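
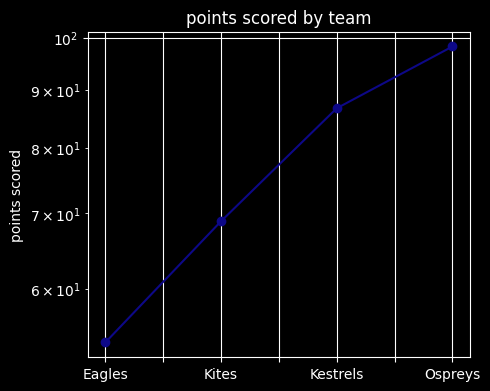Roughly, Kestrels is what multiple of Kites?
≈ 1.21×

Kestrels ≈ 85, Kites ≈ 70; 85/70 ≈ 1.21.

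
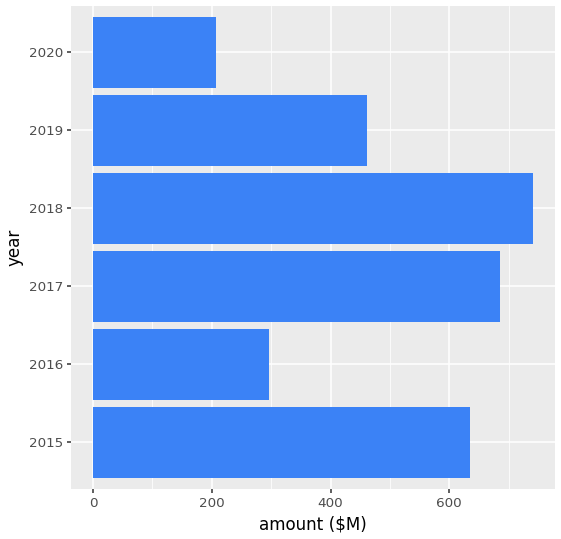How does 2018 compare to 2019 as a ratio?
≈ 1.4×

2018 ≈ 700, 2019 ≈ 500; 700/500 ≈ 1.4.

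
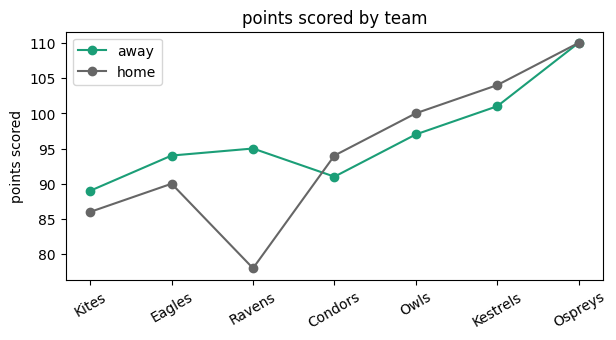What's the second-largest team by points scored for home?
Kestrels

Top 3 for home: Ospreys ≈ 110, Kestrels ≈ 105, Owls ≈ 100.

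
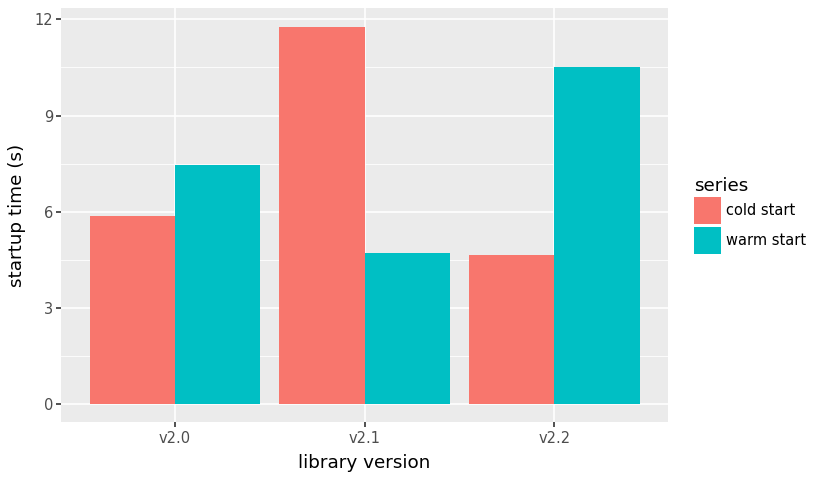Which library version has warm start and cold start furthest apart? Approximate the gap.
v2.1: warm start ≈ 5, cold start ≈ 12 → gap ≈ 7. Next-largest (v2.2) is only ≈ 6.

v2.1, ≈ 7 s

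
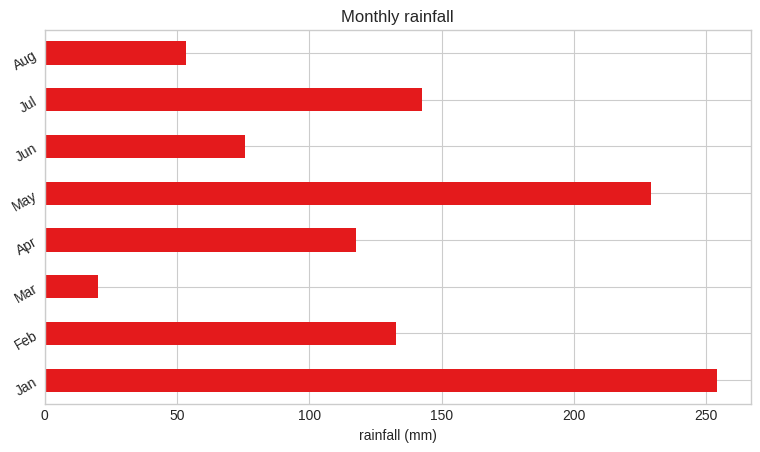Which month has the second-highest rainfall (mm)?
May

Top 3: Jan ≈ 250, May ≈ 225, Jul ≈ 150.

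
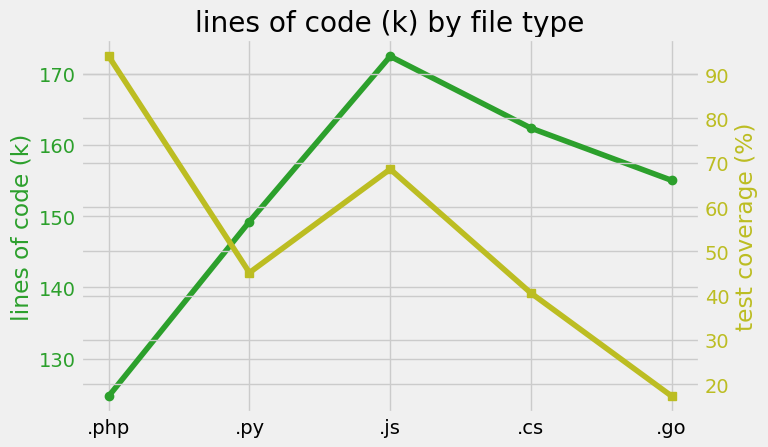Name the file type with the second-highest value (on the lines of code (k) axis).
.cs

Top 3 (on the lines of code (k) axis): .js ≈ 170, .cs ≈ 160, .go ≈ 155.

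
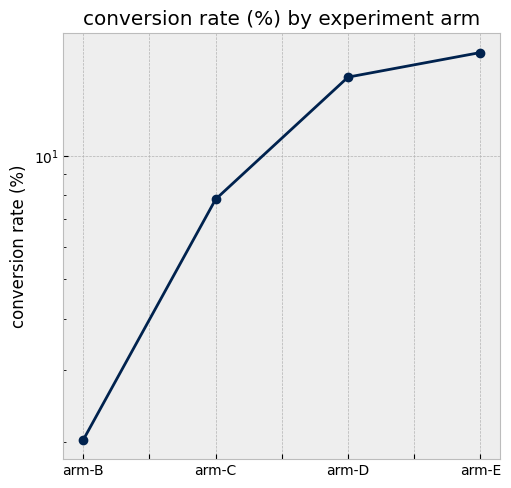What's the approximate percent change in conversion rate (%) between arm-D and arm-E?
arm-D ≈ 16, arm-E ≈ 18; (18 − 16) / 16 ≈ +12.5%.

≈ +12.5%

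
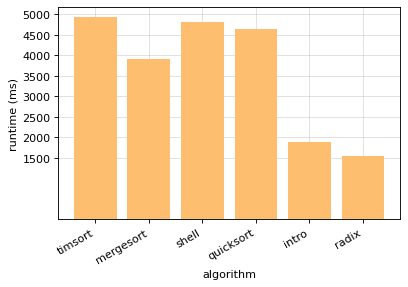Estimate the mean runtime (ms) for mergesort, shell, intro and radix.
≈ 3125

(4000 + 5000 + 2000 + 1500) / 4 ≈ 3125.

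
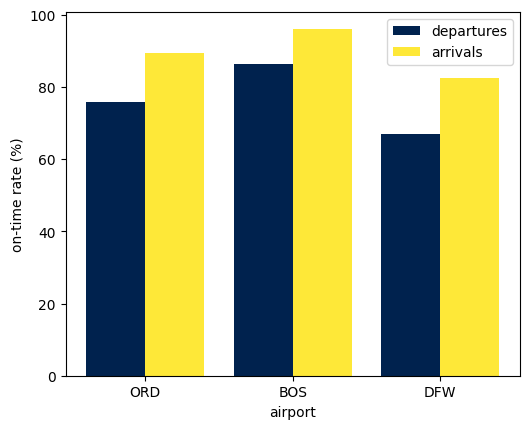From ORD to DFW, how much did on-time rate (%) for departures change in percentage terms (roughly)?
≈ -12.5%

ORD ≈ 80, DFW ≈ 70; (70 − 80) / 80 ≈ -12.5%.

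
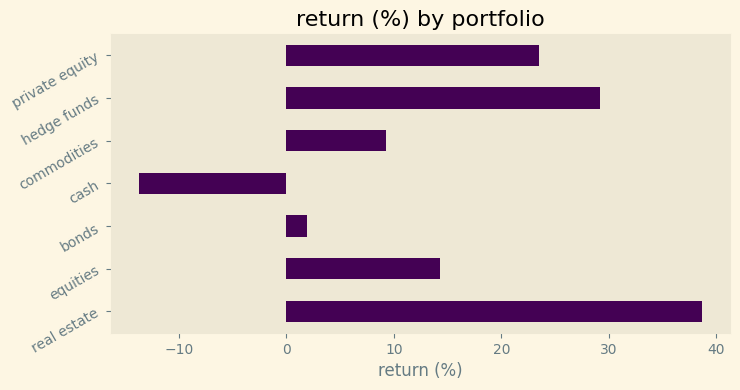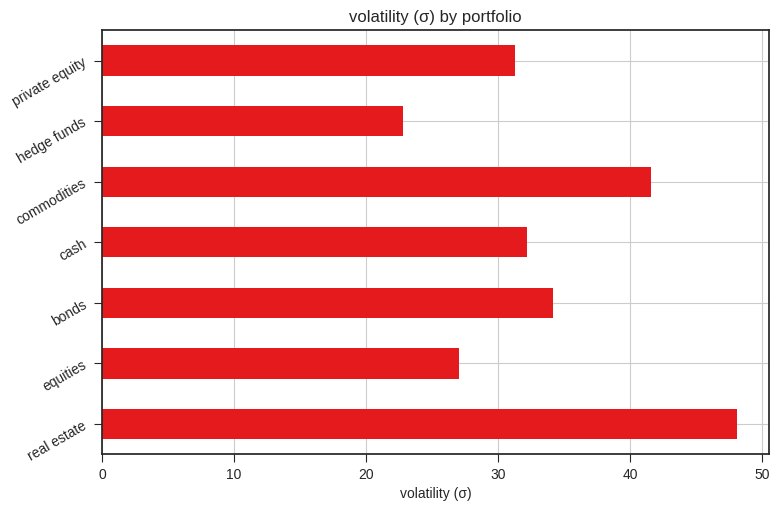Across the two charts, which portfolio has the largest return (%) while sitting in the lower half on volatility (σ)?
Chart 2 median volatility (σ) ≈ 30; below-median portfolios: equities, hedge funds, private equity. Among those, hedge funds has the highest return (%) (≈ 30).

hedge funds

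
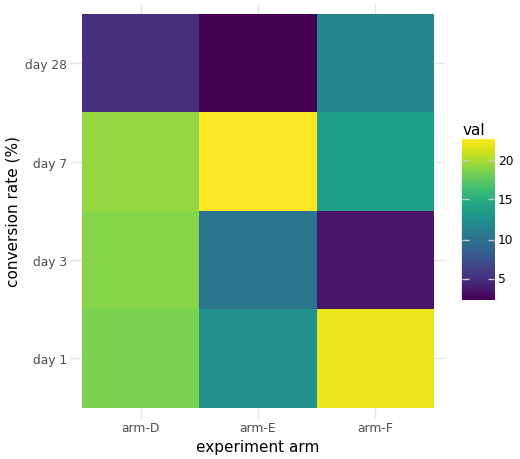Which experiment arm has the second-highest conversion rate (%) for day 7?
Top 3 for day 7: arm-E ≈ 22, arm-D ≈ 20, arm-F ≈ 14.

arm-D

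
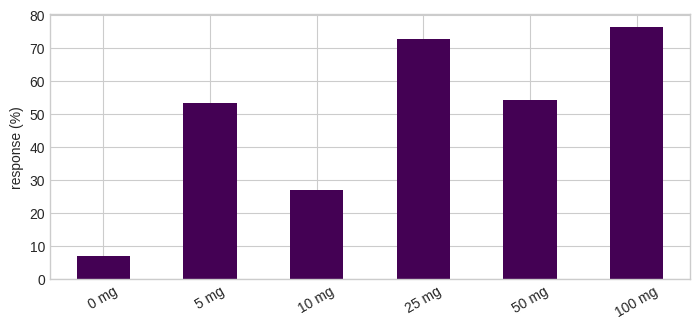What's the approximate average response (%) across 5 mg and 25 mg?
≈ 60

(50 + 70) / 2 ≈ 60.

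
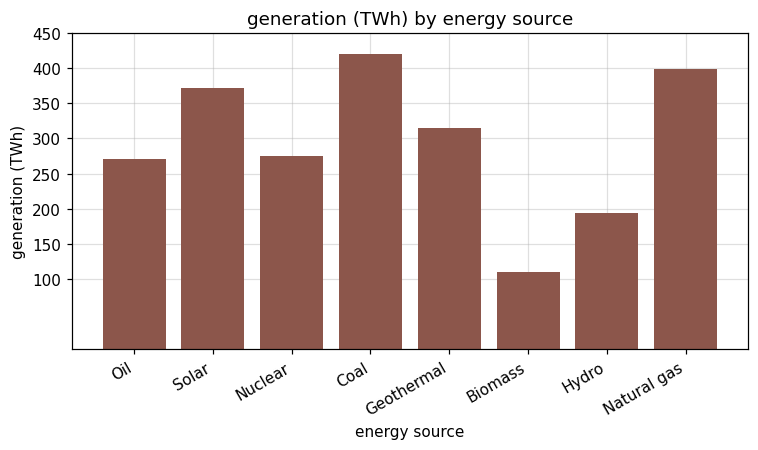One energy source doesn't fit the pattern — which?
Biomass

Biomass ≈ 100; the rest sit between ≈ 200 and ≈ 400.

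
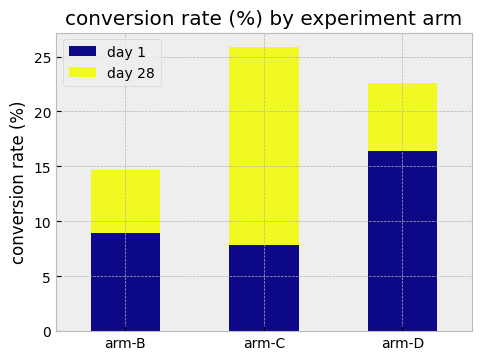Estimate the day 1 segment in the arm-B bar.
≈ 10

day 1 top ≈ 10, bottom ≈ 0; segment ≈ 10.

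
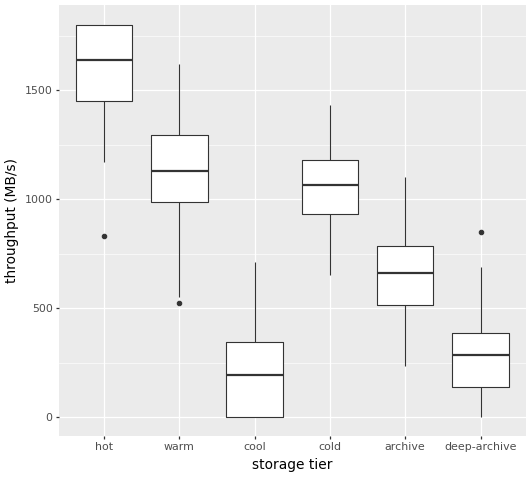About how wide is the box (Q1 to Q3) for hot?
Q3 ≈ 1800, Q1 ≈ 1400; IQR ≈ 400.

≈ 400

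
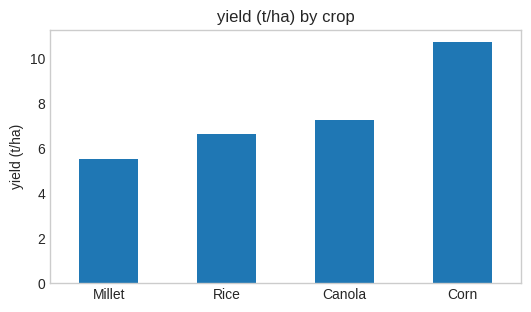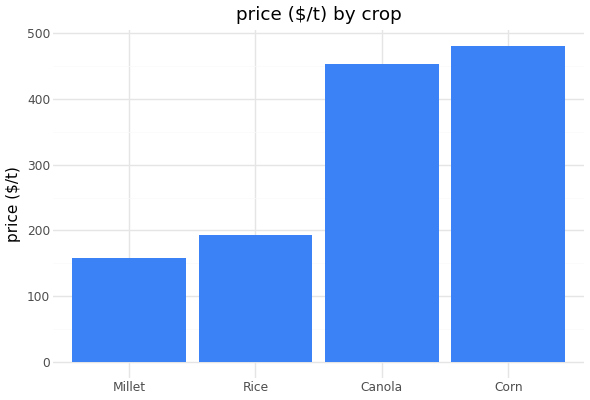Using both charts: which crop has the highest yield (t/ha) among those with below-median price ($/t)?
Rice

Chart 2 median price ($/t) ≈ 300; below-median crops: Millet, Rice. Among those, Rice has the highest yield (t/ha) (≈ 7).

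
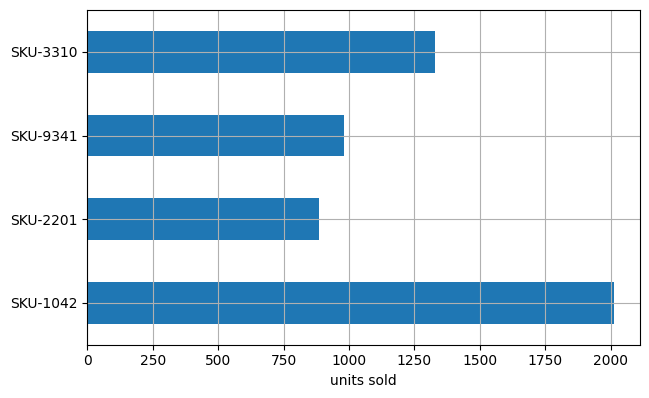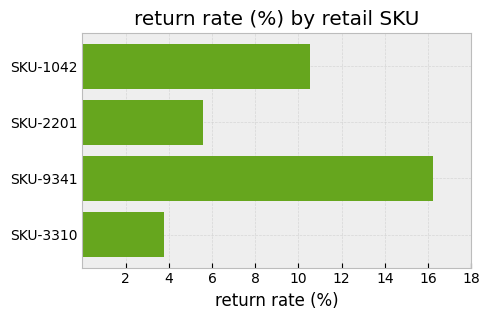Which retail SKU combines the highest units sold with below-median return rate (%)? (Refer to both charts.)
SKU-3310

Chart 2 median return rate (%) ≈ 8; below-median retail SKUs: SKU-2201, SKU-3310. Among those, SKU-3310 has the highest units sold (≈ 1400).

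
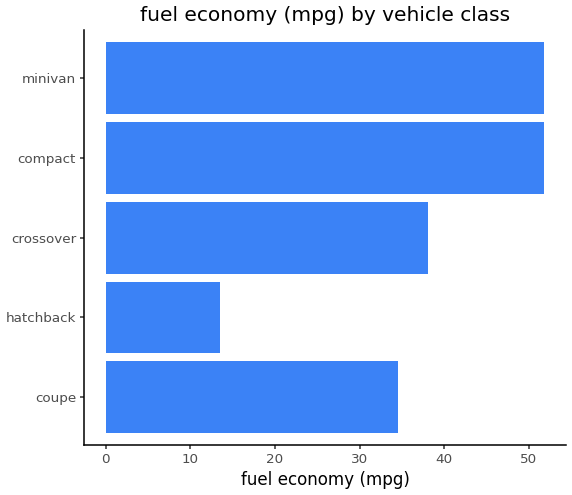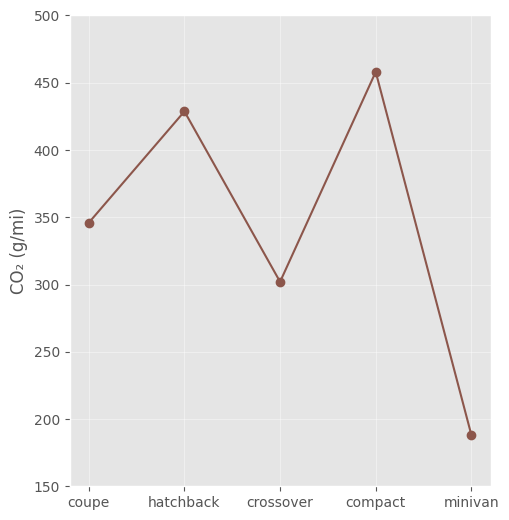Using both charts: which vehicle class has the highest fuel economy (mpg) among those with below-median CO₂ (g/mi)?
minivan

Chart 2 median CO₂ (g/mi) ≈ 350; below-median vehicle classes: crossover, minivan. Among those, minivan has the highest fuel economy (mpg) (≈ 50).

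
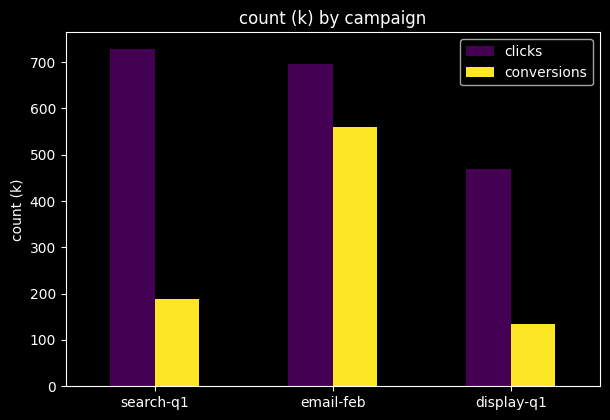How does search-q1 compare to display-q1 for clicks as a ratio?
search-q1 ≈ 700, display-q1 ≈ 500; 700/500 ≈ 1.4.

≈ 1.4×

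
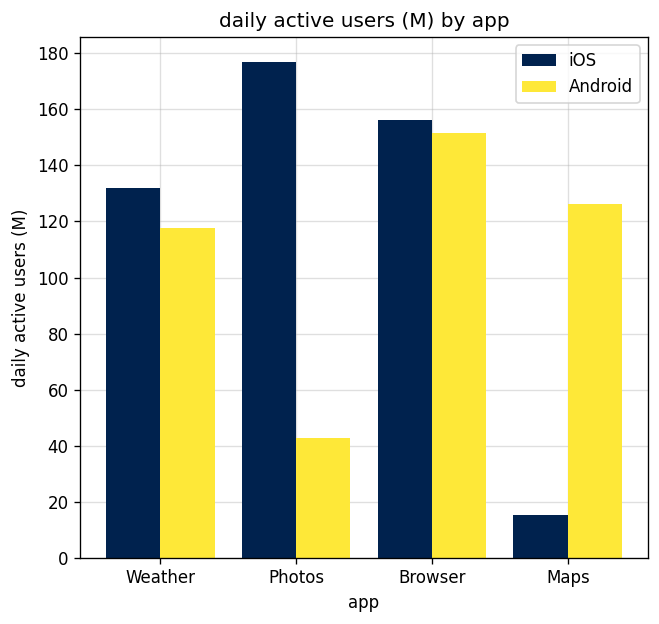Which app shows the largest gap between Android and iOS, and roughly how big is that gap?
Photos, ≈ 140 M

Photos: Android ≈ 40, iOS ≈ 180 → gap ≈ 140. Next-largest (Maps) is only ≈ 100.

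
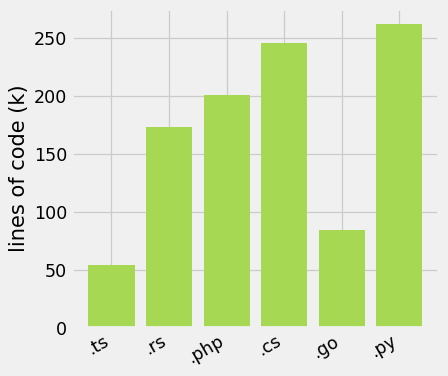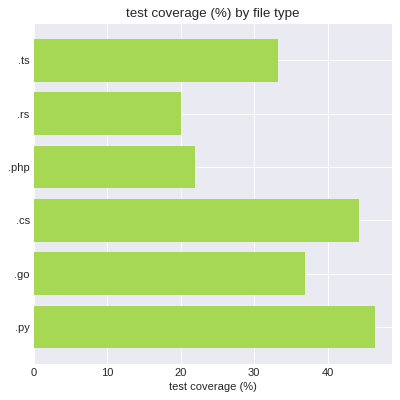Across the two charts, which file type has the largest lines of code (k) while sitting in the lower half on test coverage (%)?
.php

Chart 2 median test coverage (%) ≈ 35; below-median file types: .ts, .rs, .php. Among those, .php has the highest lines of code (k) (≈ 200).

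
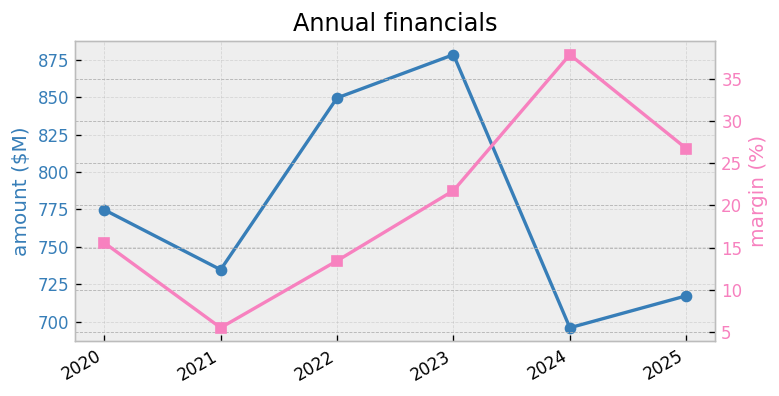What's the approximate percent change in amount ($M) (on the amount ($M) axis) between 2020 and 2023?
2020 ≈ 780, 2023 ≈ 880; (880 − 780) / 780 ≈ +12.8%.

≈ +12.8%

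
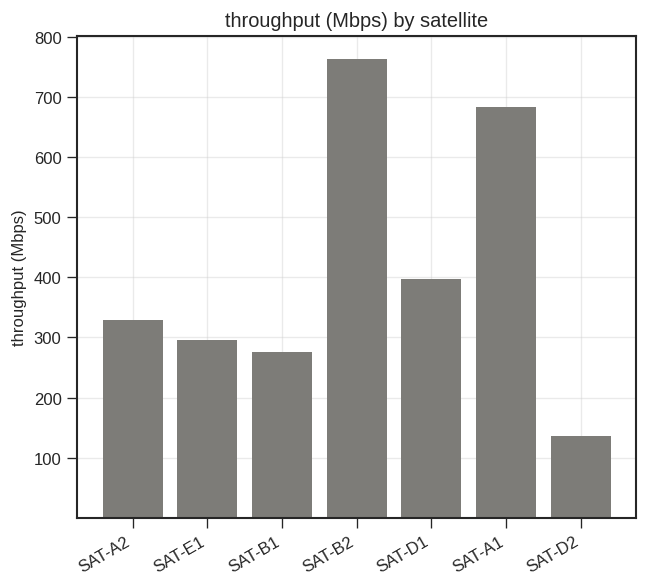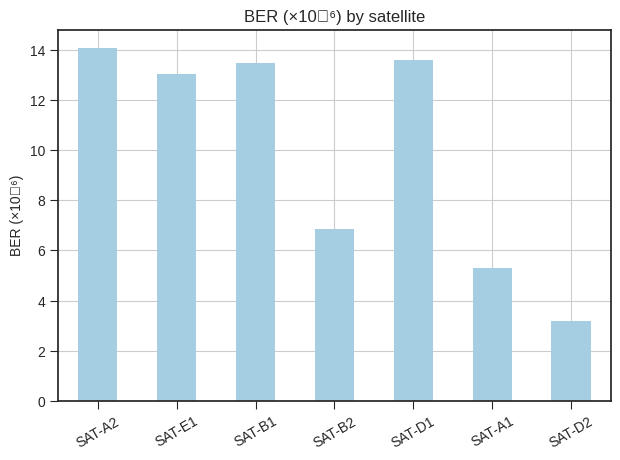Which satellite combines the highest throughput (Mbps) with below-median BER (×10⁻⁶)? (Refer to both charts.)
Chart 2 median BER (×10⁻⁶) ≈ 14; below-median satellites: SAT-B2, SAT-A1, SAT-D2. Among those, SAT-B2 has the highest throughput (Mbps) (≈ 800).

SAT-B2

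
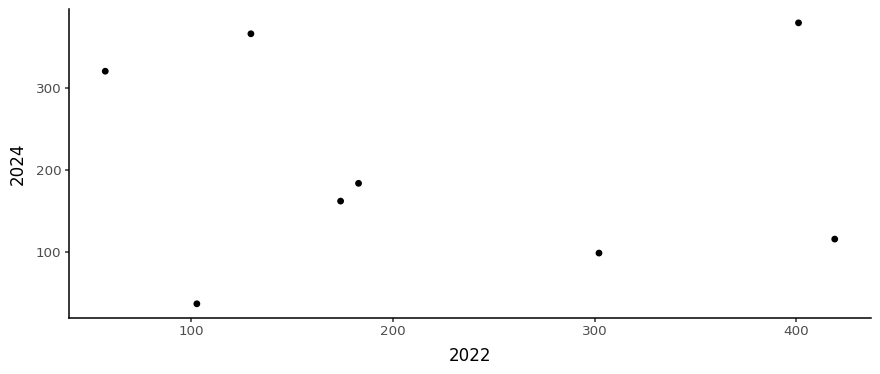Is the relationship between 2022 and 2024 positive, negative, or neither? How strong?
Points are roughly uncorrelated; weak (|r| ≈ 0.0).

no clear correlation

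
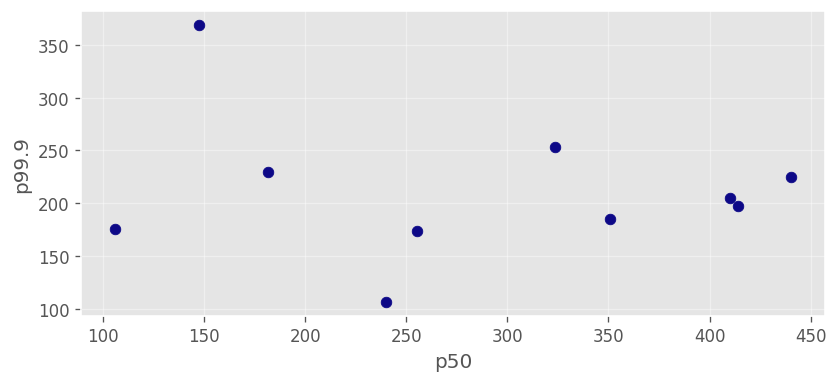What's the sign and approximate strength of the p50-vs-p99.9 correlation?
Points are roughly uncorrelated; weak (|r| ≈ 0.2).

no clear correlation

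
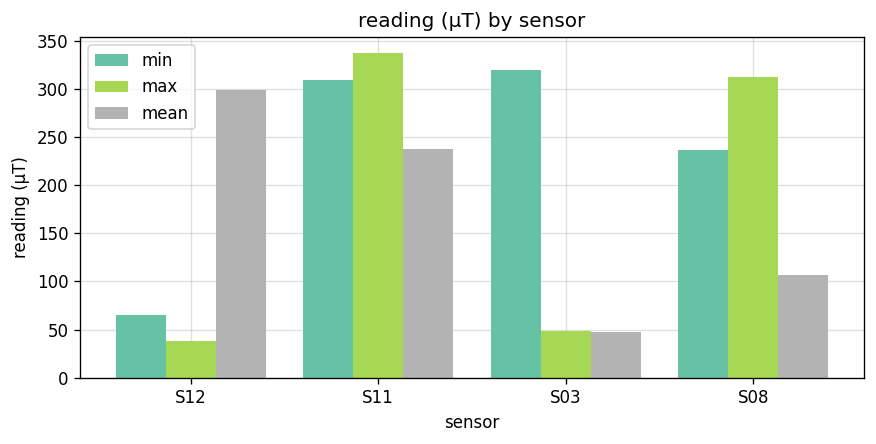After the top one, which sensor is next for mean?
Top 3 for mean: S12 ≈ 300, S11 ≈ 250, S08 ≈ 100.

S11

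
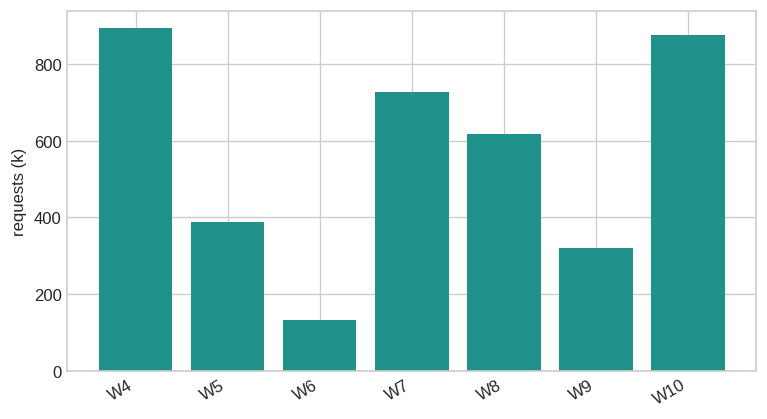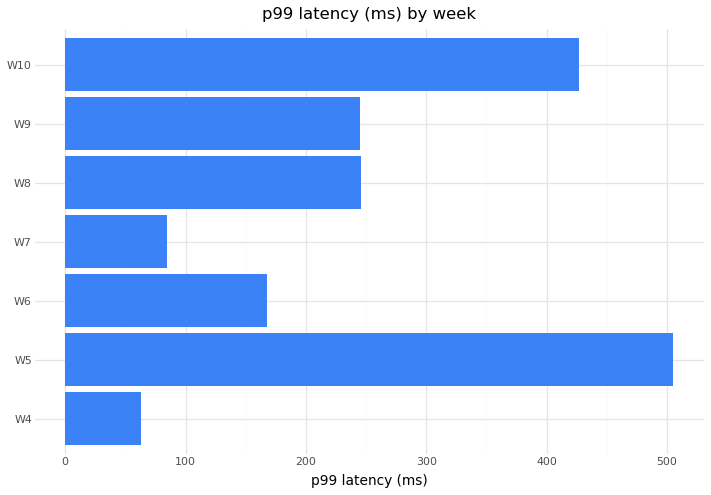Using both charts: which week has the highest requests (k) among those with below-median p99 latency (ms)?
W4

Chart 2 median p99 latency (ms) ≈ 250; below-median weeks: W4, W6, W7. Among those, W4 has the highest requests (k) (≈ 900).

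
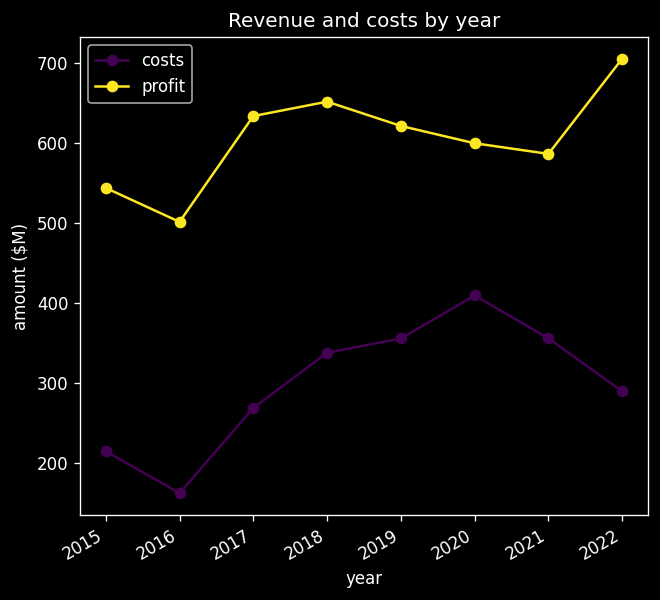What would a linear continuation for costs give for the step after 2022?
Last three: 400, 350, 300 → slope ≈ -50/step → next ≈ 250.

≈ 250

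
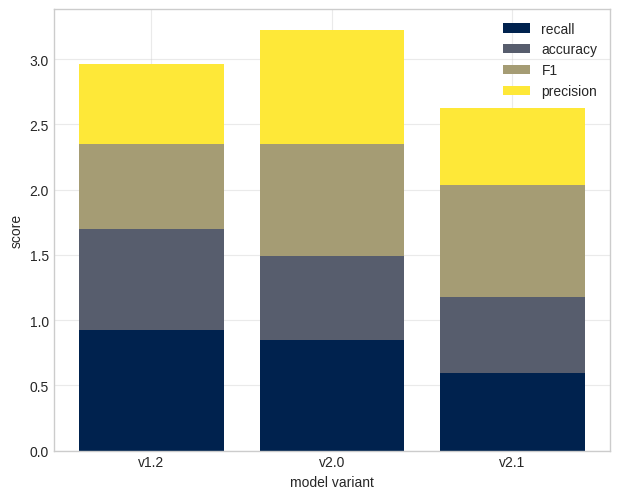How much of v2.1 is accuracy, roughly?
accuracy top ≈ 1.0, bottom ≈ 0.5; segment ≈ 0.5.

≈ 0.5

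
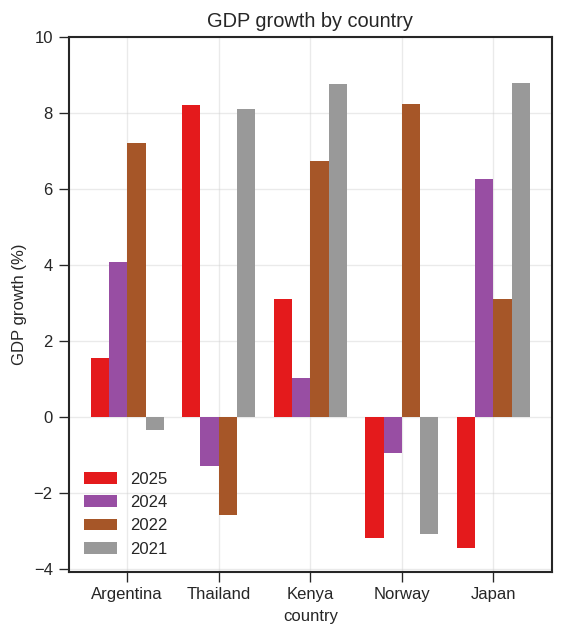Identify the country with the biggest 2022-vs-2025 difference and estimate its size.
Norway: 2022 ≈ 8, 2025 ≈ -4 → gap ≈ 12. Next-largest (Thailand) is only ≈ 10.

Norway, ≈ 12 %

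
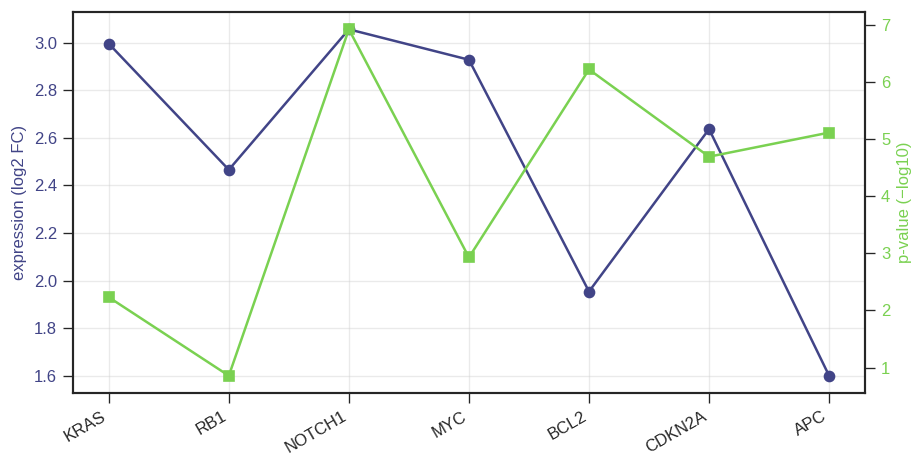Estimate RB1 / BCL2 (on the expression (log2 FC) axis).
RB1 ≈ 2.4, BCL2 ≈ 2.0; 2.4/2.0 ≈ 1.2.

≈ 1.2×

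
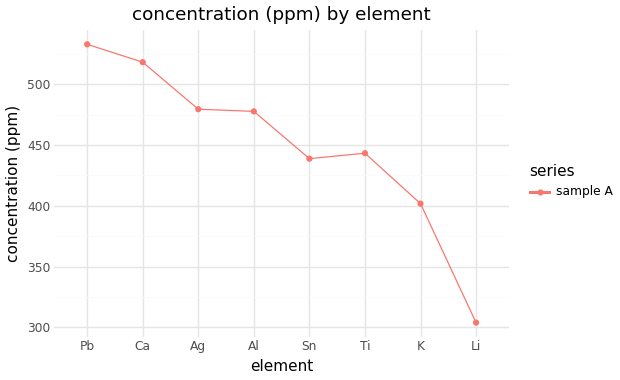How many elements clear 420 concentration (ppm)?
Above 420: Pb, Ca, Ag, Al, Sn, Ti.

6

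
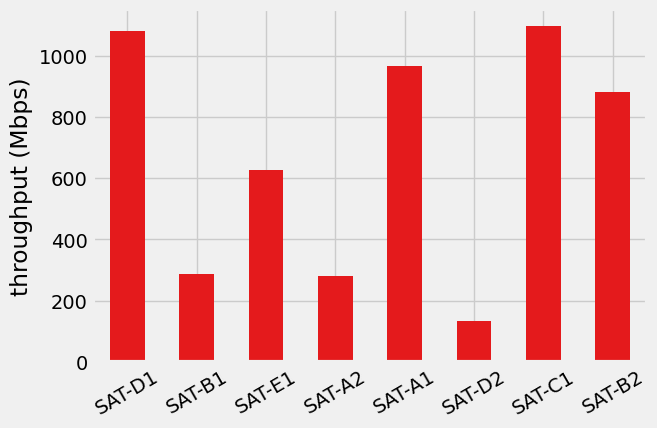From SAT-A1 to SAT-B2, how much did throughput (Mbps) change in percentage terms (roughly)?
SAT-A1 ≈ 1000, SAT-B2 ≈ 900; (900 − 1000) / 1000 ≈ -10%.

≈ -10%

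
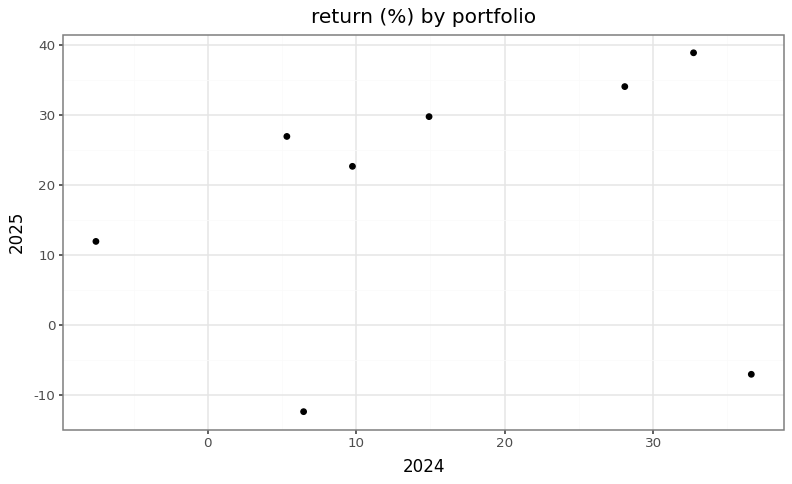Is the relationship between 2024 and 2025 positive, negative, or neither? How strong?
Points are roughly uncorrelated; weak (|r| ≈ 0.2).

no clear correlation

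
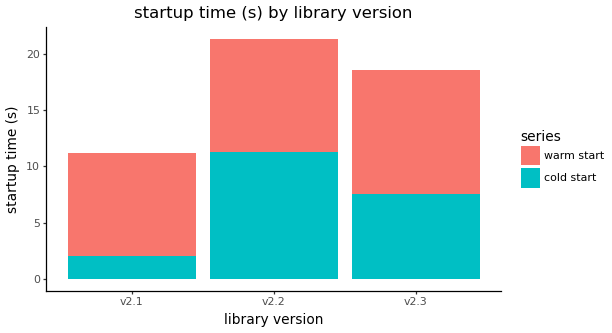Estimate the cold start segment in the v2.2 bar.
cold start top ≈ 12, bottom ≈ 0; segment ≈ 12.

≈ 12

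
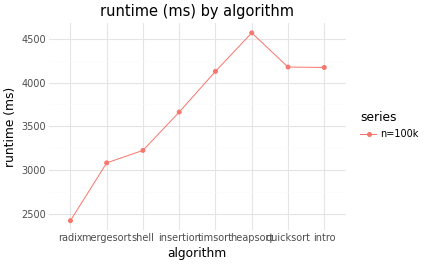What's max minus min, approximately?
Max heapsort ≈ 4600, min radix ≈ 2400; range ≈ 2200.

≈ 2200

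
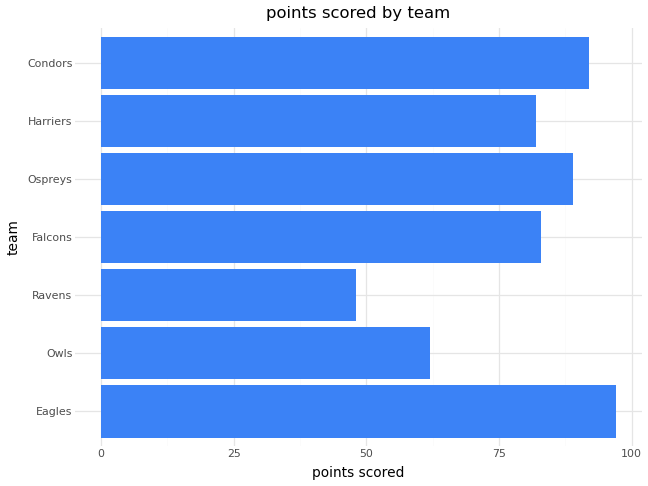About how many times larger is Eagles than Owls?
Eagles ≈ 100, Owls ≈ 60; 100/60 ≈ 1.67.

≈ 1.67×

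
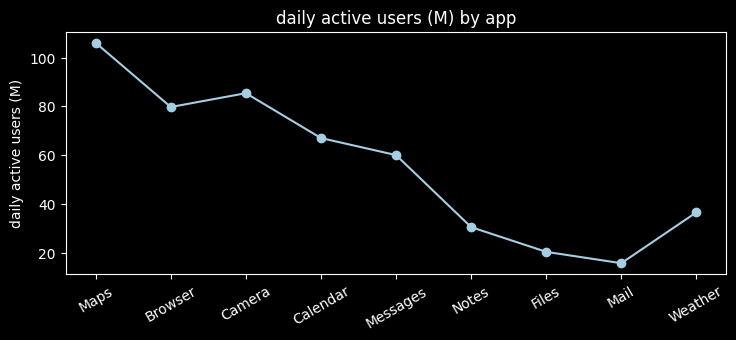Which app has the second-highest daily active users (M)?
Camera

Top 3: Maps ≈ 110, Camera ≈ 90, Browser ≈ 80.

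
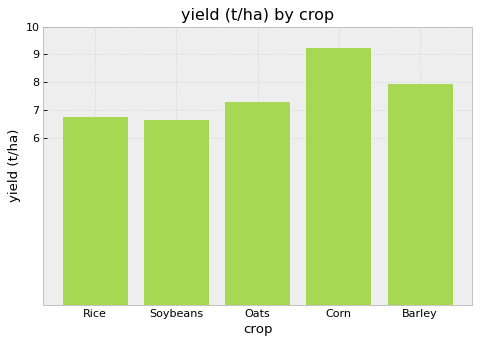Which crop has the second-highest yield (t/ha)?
Top 3: Corn ≈ 9, Barley ≈ 8, Oats ≈ 7.

Barley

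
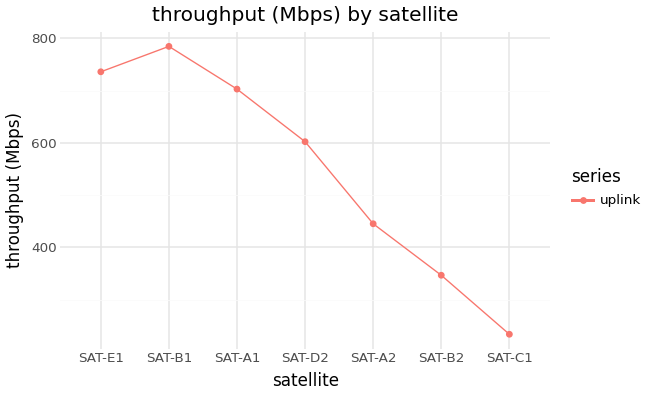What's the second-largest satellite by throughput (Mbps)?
SAT-E1

Top 3: SAT-B1 ≈ 800, SAT-E1 ≈ 750, SAT-A1 ≈ 700.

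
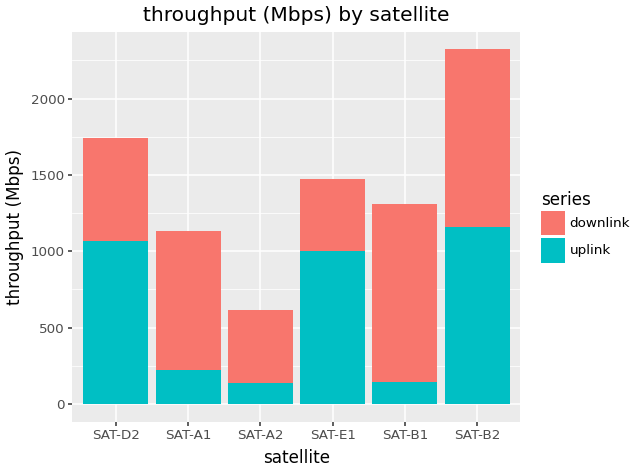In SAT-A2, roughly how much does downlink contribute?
downlink top ≈ 600, bottom ≈ 200; segment ≈ 400.

≈ 400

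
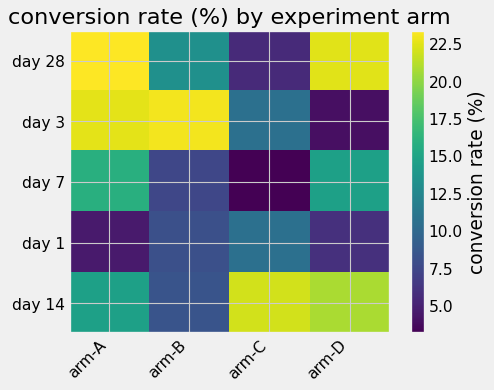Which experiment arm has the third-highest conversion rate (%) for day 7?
Top 4 for day 7: arm-A ≈ 16, arm-D ≈ 14, arm-B ≈ 8, arm-C ≈ 4.

arm-B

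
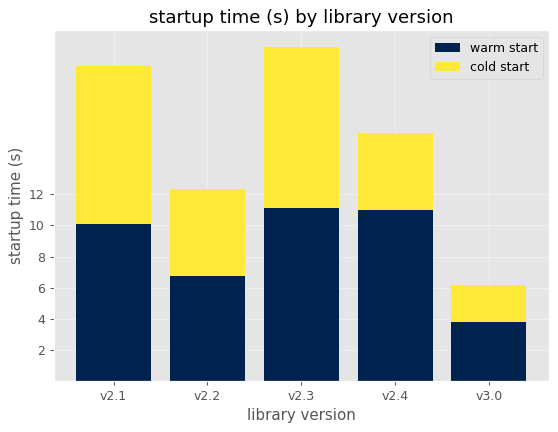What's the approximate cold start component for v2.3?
cold start top ≈ 22, bottom ≈ 12; segment ≈ 10.

≈ 10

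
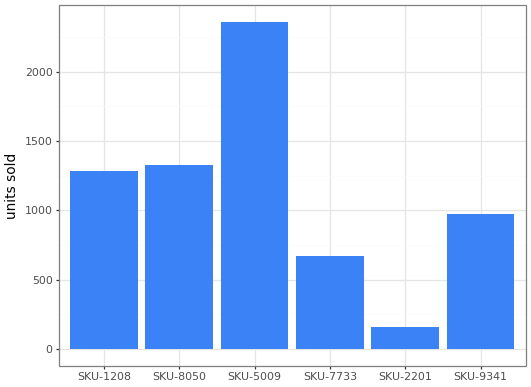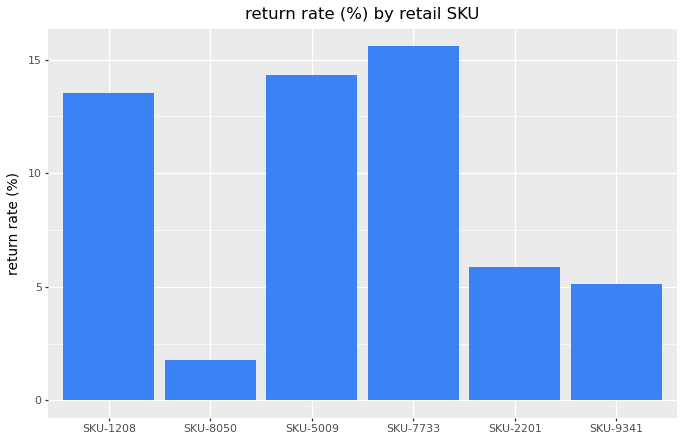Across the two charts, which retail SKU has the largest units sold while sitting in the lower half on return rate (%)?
SKU-8050

Chart 2 median return rate (%) ≈ 10; below-median retail SKUs: SKU-8050, SKU-2201, SKU-9341. Among those, SKU-8050 has the highest units sold (≈ 1500).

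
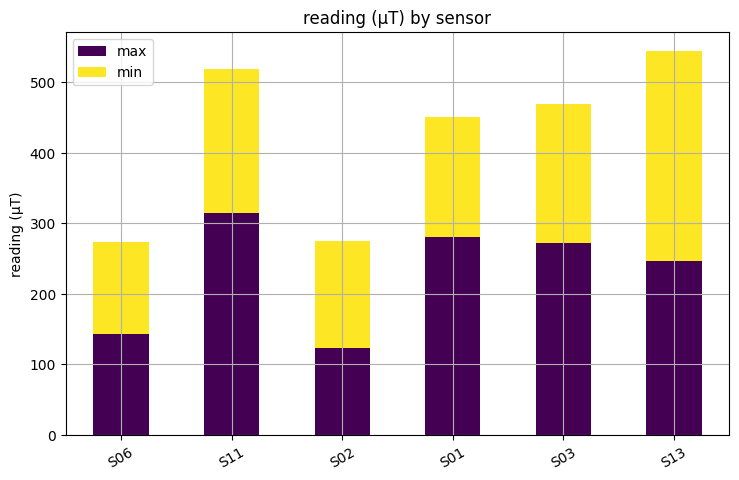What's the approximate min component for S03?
min top ≈ 450, bottom ≈ 250; segment ≈ 200.

≈ 200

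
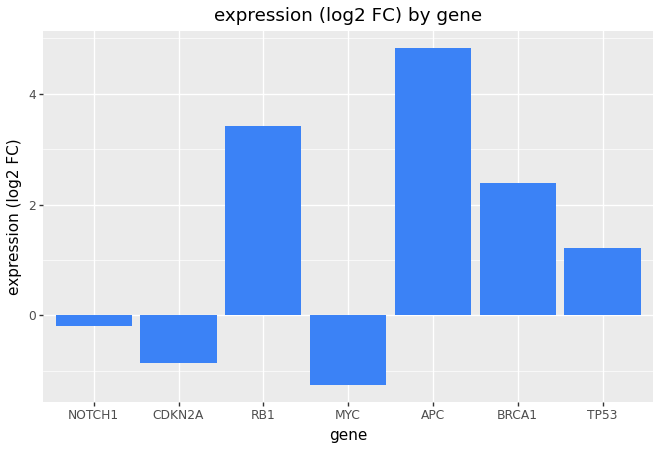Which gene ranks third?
BRCA1

Top 4: APC ≈ 5, RB1 ≈ 3, BRCA1 ≈ 2, TP53 ≈ 1.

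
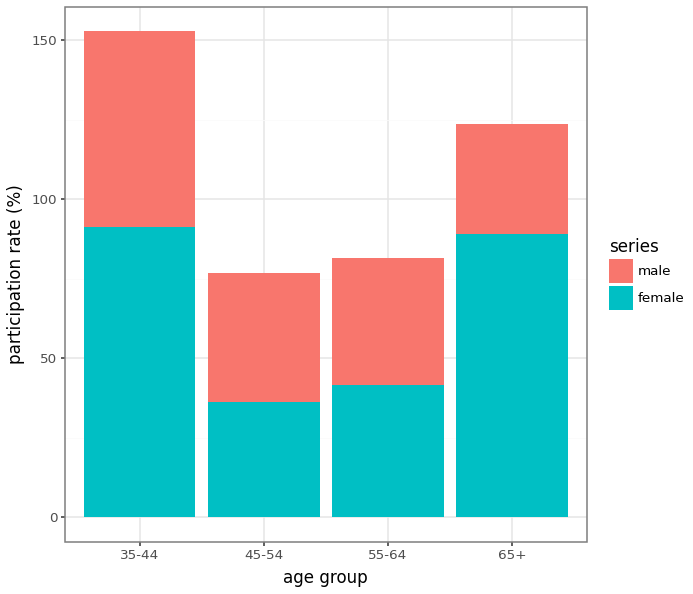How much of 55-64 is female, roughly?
female top ≈ 40, bottom ≈ 0; segment ≈ 40.

≈ 40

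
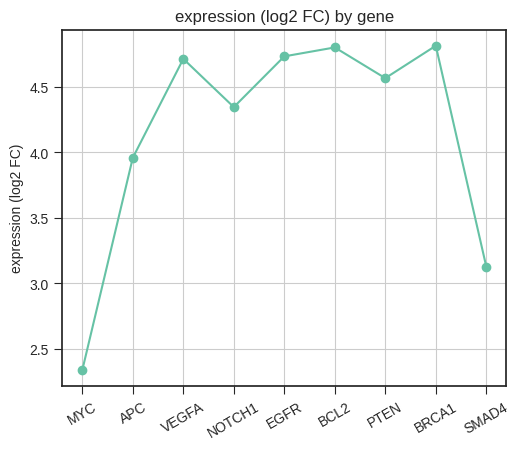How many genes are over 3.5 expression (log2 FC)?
7

Above 3.5: APC, VEGFA, NOTCH1, EGFR, BCL2, PTEN, BRCA1.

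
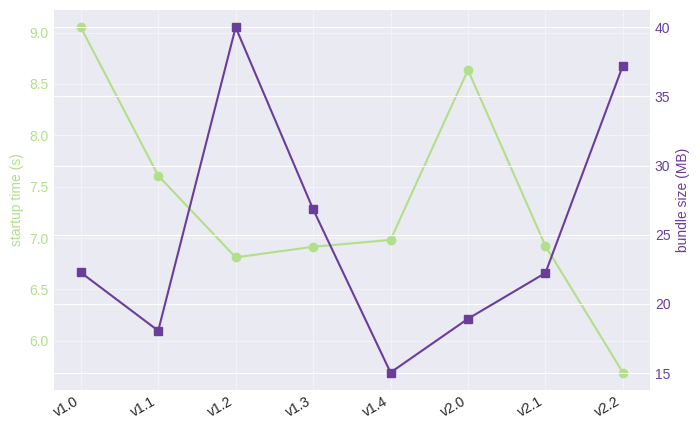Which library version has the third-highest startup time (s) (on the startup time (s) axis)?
Top 4 (on the startup time (s) axis): v1.0 ≈ 9.0, v2.0 ≈ 8.5, v1.1 ≈ 7.5, v1.4 ≈ 7.0.

v1.1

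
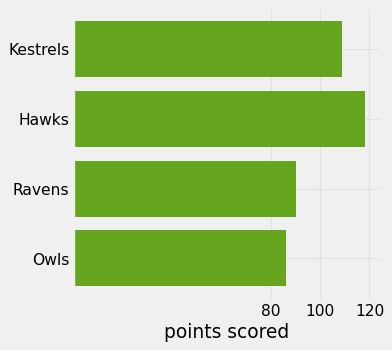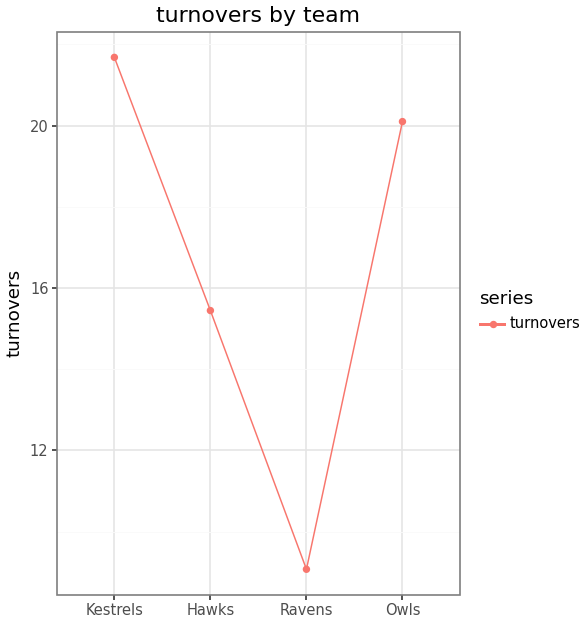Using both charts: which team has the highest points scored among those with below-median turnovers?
Chart 2 median turnovers ≈ 18; below-median teams: Hawks, Ravens. Among those, Hawks has the highest points scored (≈ 120).

Hawks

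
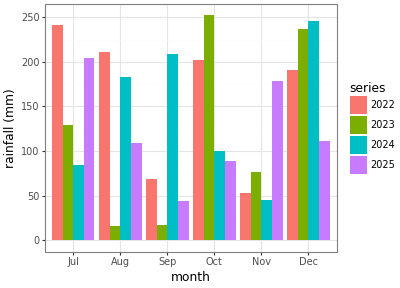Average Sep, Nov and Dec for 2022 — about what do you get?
(75 + 50 + 200) / 3 ≈ 108.

≈ 108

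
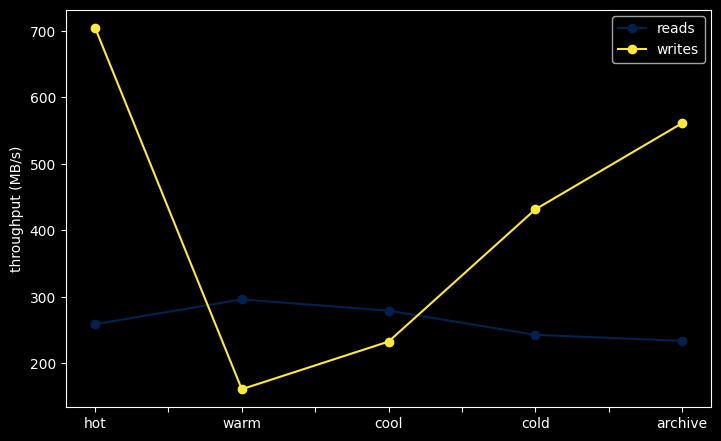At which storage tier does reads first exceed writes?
warm

hot: reads ≈ 250 vs writes ≈ 700 (not yet); warm: reads ≈ 300 vs writes ≈ 150 (first crossover).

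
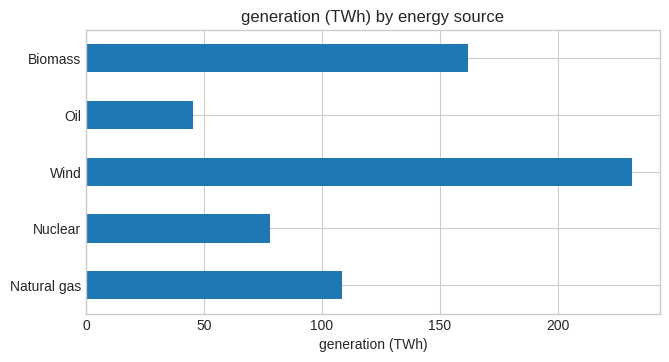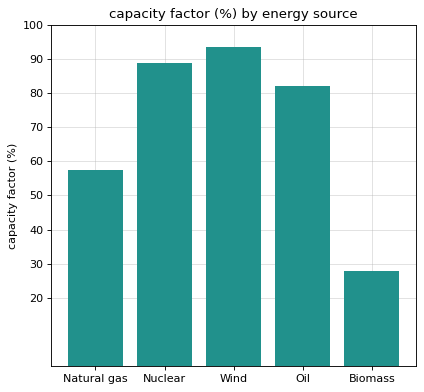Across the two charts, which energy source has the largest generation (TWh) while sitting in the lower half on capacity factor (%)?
Chart 2 median capacity factor (%) ≈ 80; below-median energy sources: Natural gas, Biomass. Among those, Biomass has the highest generation (TWh) (≈ 150).

Biomass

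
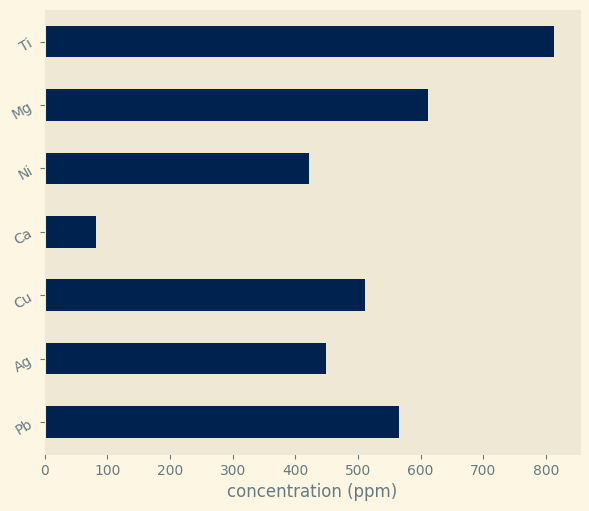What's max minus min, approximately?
Max Ti ≈ 800, min Ca ≈ 100; range ≈ 700.

≈ 700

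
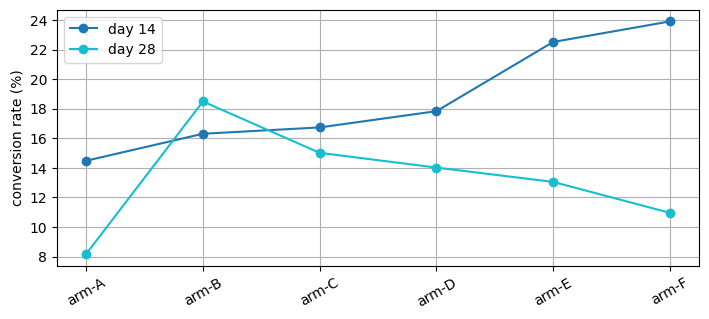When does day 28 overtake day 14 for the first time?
arm-B

arm-A: day 28 ≈ 8 vs day 14 ≈ 14 (not yet); arm-B: day 28 ≈ 18 vs day 14 ≈ 16 (first crossover).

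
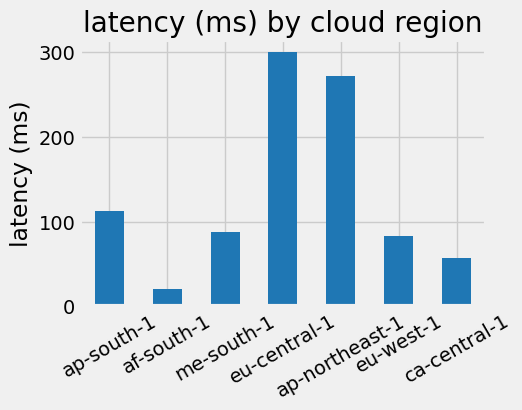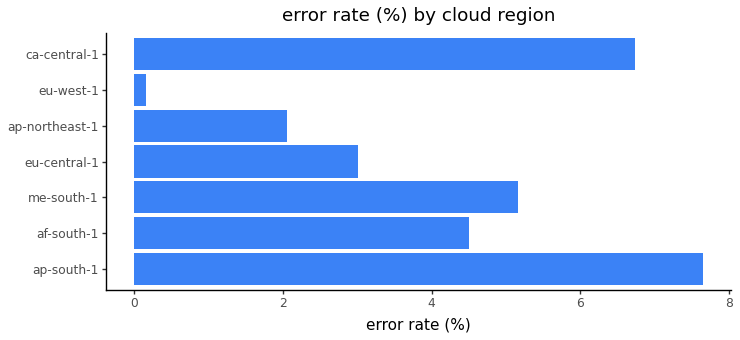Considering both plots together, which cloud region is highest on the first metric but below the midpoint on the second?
Chart 2 median error rate (%) ≈ 5; below-median cloud regions: eu-central-1, ap-northeast-1, eu-west-1. Among those, eu-central-1 has the highest latency (ms) (≈ 300).

eu-central-1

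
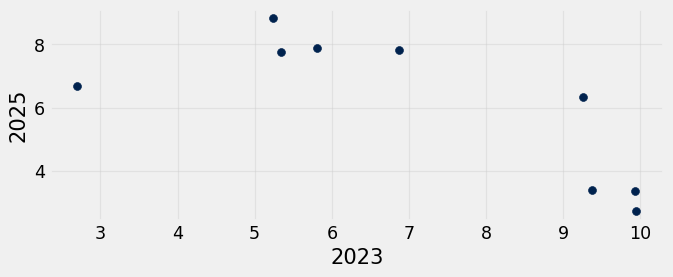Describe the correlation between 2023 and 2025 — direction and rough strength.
negative, strong

Points are negatively correlated; strong (|r| ≈ 0.8).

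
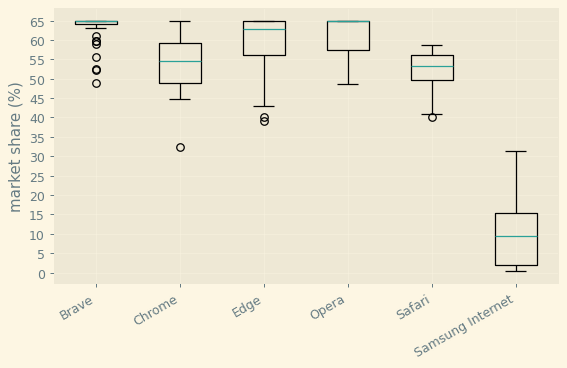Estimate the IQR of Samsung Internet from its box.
≈ 15

Q3 ≈ 15, Q1 ≈ 0; IQR ≈ 15.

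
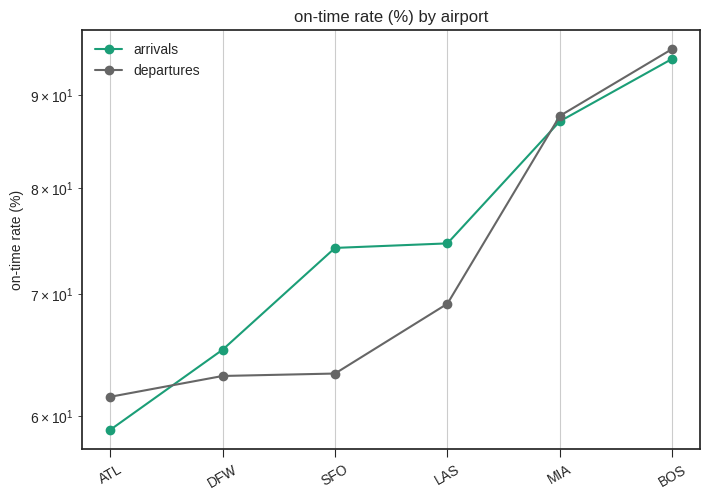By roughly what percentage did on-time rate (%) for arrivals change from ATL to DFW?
≈ +8.3%

ATL ≈ 60, DFW ≈ 65; (65 − 60) / 60 ≈ +8.3%.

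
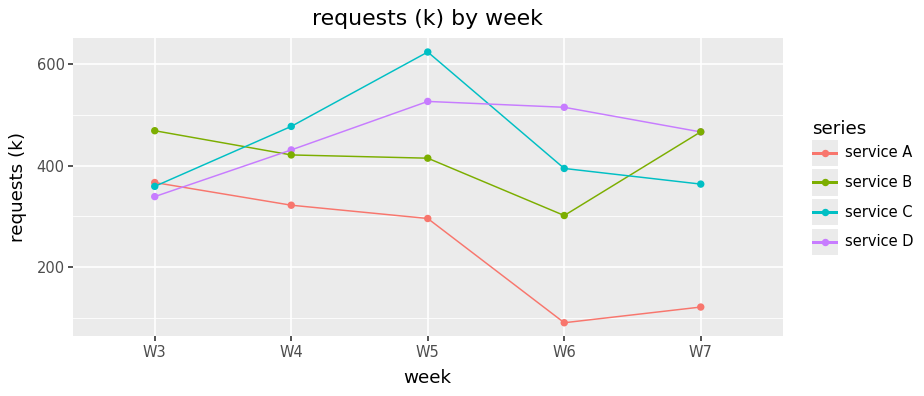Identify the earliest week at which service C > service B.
W3: service C ≈ 350 vs service B ≈ 450 (not yet); W4: service C ≈ 500 vs service B ≈ 400 (first crossover).

W4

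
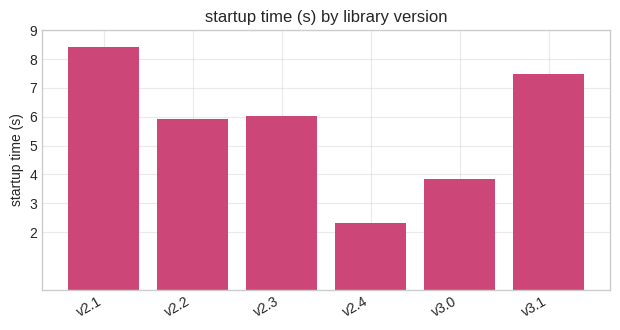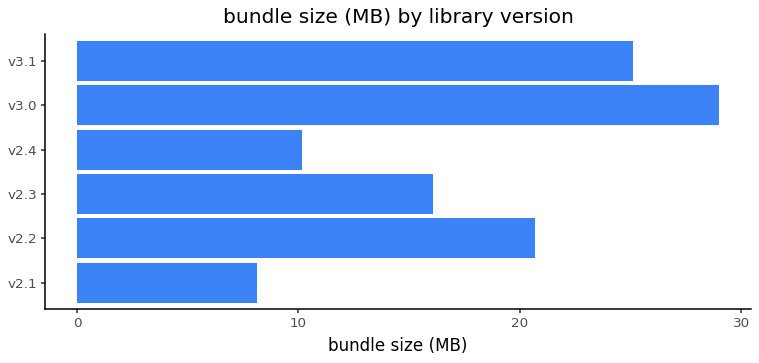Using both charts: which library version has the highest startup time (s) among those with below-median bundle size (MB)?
Chart 2 median bundle size (MB) ≈ 20; below-median library versions: v2.1, v2.3, v2.4. Among those, v2.1 has the highest startup time (s) (≈ 8).

v2.1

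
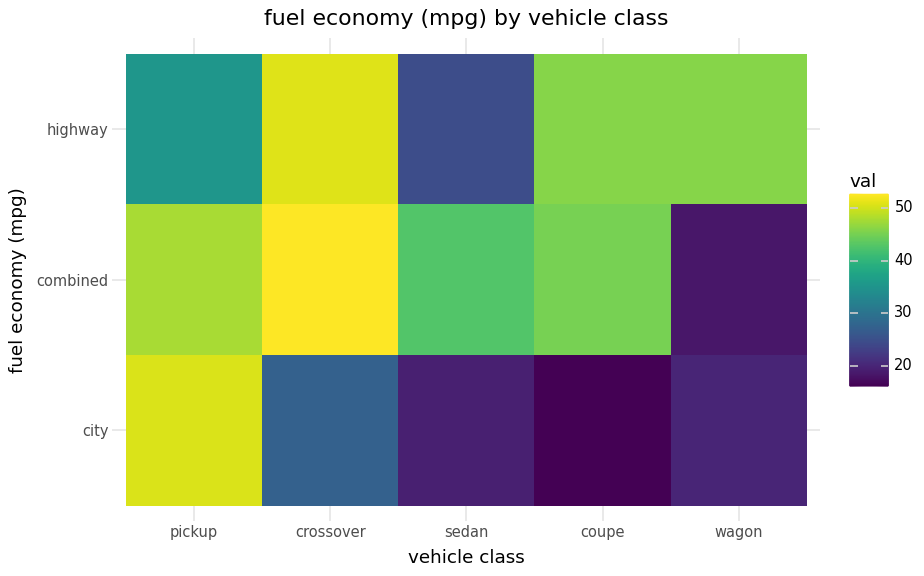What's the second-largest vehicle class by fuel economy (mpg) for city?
crossover

Top 3 for city: pickup ≈ 50, crossover ≈ 25, wagon ≈ 20.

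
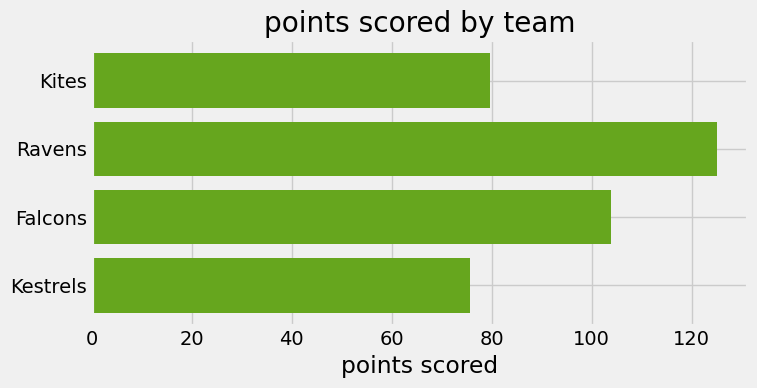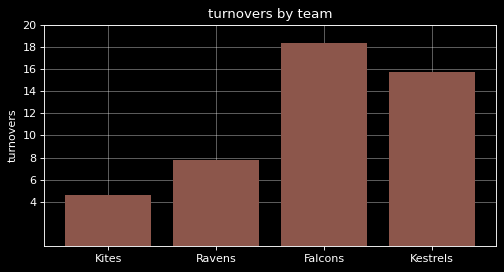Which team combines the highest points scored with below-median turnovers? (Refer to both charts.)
Ravens

Chart 2 median turnovers ≈ 12; below-median teams: Kites, Ravens. Among those, Ravens has the highest points scored (≈ 120).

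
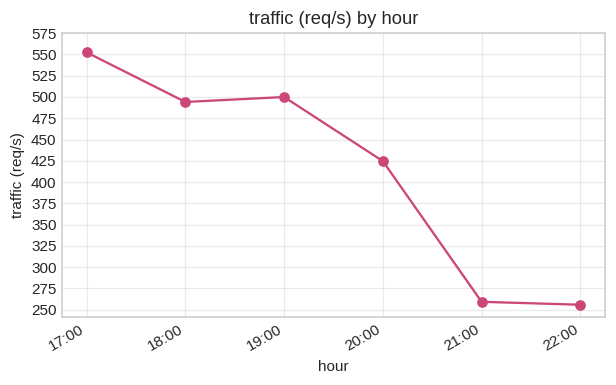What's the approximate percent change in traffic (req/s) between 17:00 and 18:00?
17:00 ≈ 550, 18:00 ≈ 500; (500 − 550) / 550 ≈ -9.1%.

≈ -9.1%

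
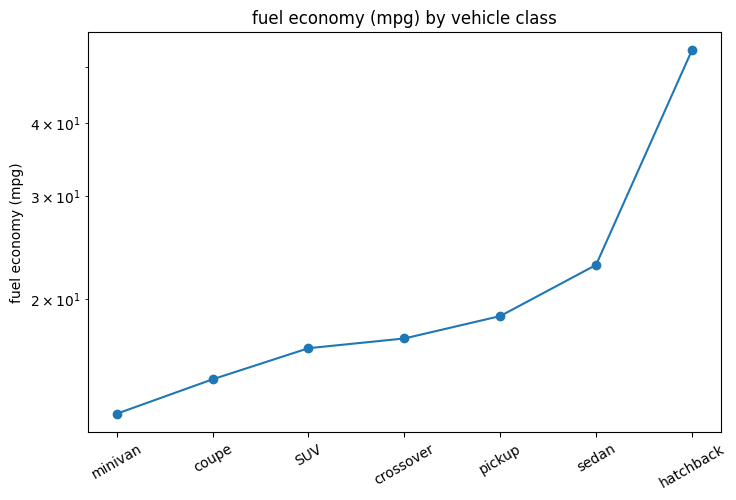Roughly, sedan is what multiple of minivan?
sedan ≈ 25, minivan ≈ 15; 25/15 ≈ 1.67.

≈ 1.67×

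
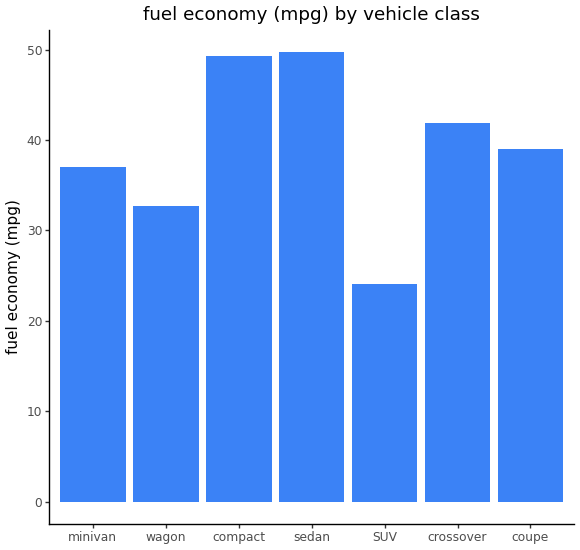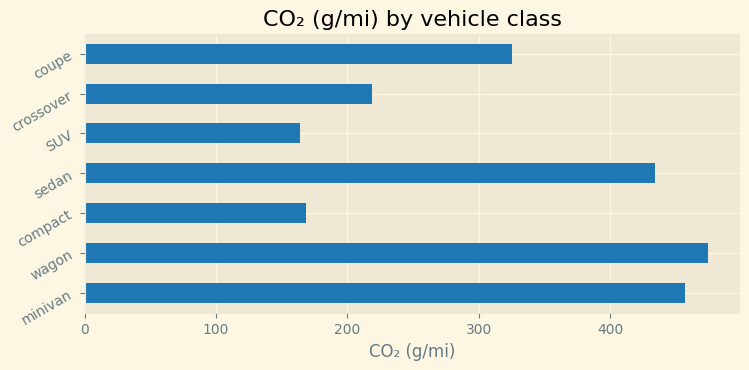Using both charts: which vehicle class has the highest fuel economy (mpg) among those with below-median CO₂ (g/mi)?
compact

Chart 2 median CO₂ (g/mi) ≈ 350; below-median vehicle classes: compact, SUV, crossover. Among those, compact has the highest fuel economy (mpg) (≈ 50).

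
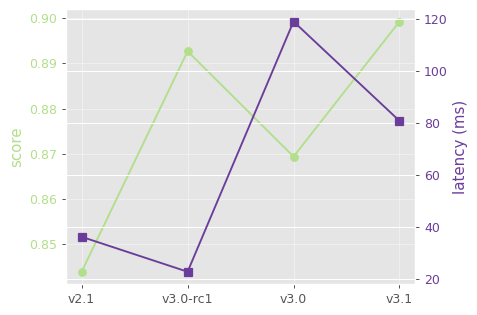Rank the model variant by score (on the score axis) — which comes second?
v3.0-rc1

Top 3 (on the score axis): v3.1 ≈ 0.90, v3.0-rc1 ≈ 0.89, v3.0 ≈ 0.87.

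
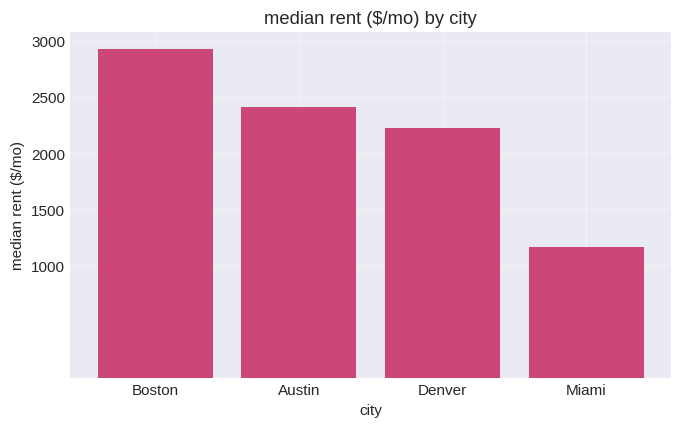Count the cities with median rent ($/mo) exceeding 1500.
3

Above 1500: Boston, Austin, Denver.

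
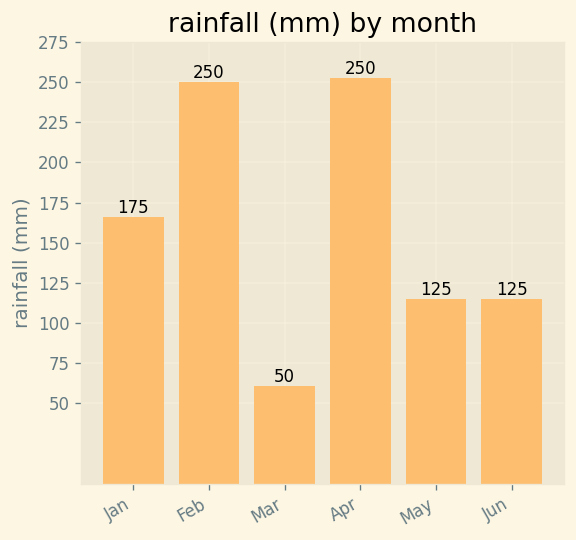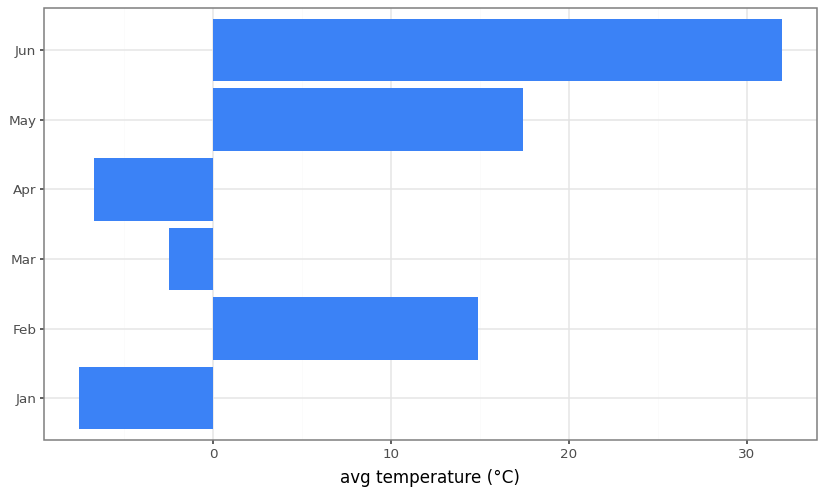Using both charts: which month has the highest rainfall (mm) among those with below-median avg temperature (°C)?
Apr

Chart 2 median avg temperature (°C) ≈ 5; below-median months: Jan, Mar, Apr. Among those, Apr has the highest rainfall (mm) (≈ 250).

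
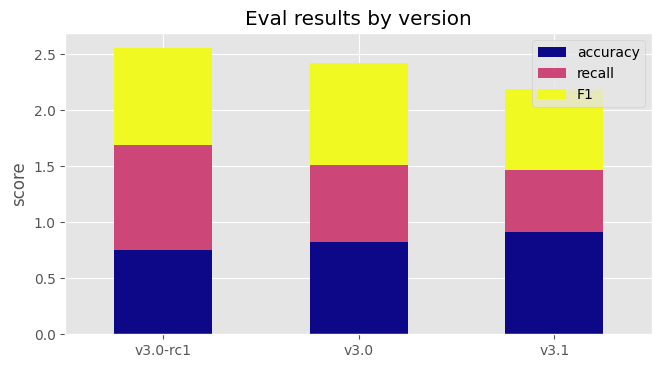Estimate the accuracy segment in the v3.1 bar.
≈ 1.0

accuracy top ≈ 1.0, bottom ≈ 0.0; segment ≈ 1.0.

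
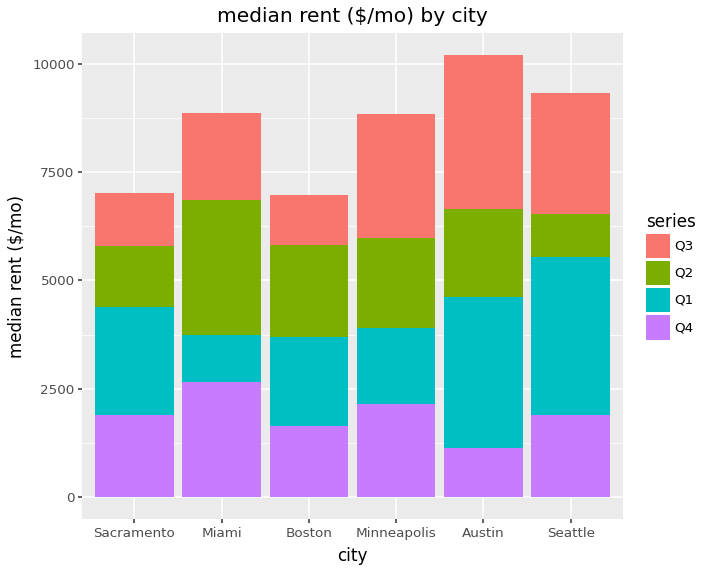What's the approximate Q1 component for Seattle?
Q1 top ≈ 6000, bottom ≈ 2000; segment ≈ 4000.

≈ 4000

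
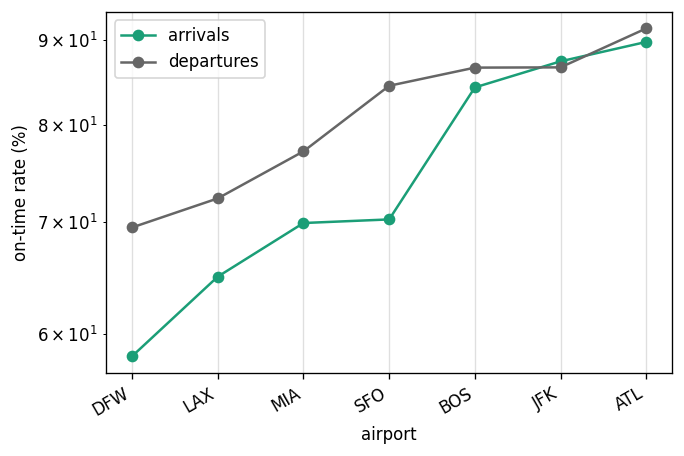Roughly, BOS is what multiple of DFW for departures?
≈ 1.21×

BOS ≈ 85, DFW ≈ 70; 85/70 ≈ 1.21.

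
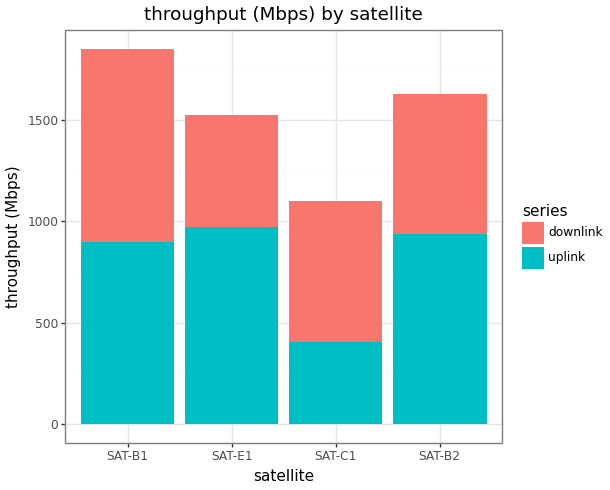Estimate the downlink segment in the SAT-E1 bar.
downlink top ≈ 1600, bottom ≈ 1000; segment ≈ 600.

≈ 600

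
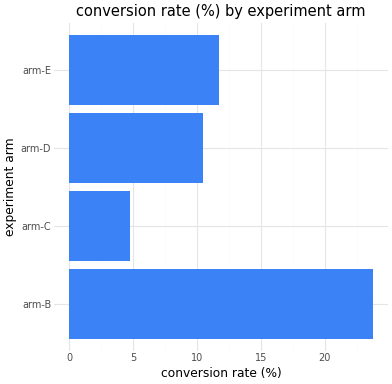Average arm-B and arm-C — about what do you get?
≈ 14

(24 + 4) / 2 ≈ 14.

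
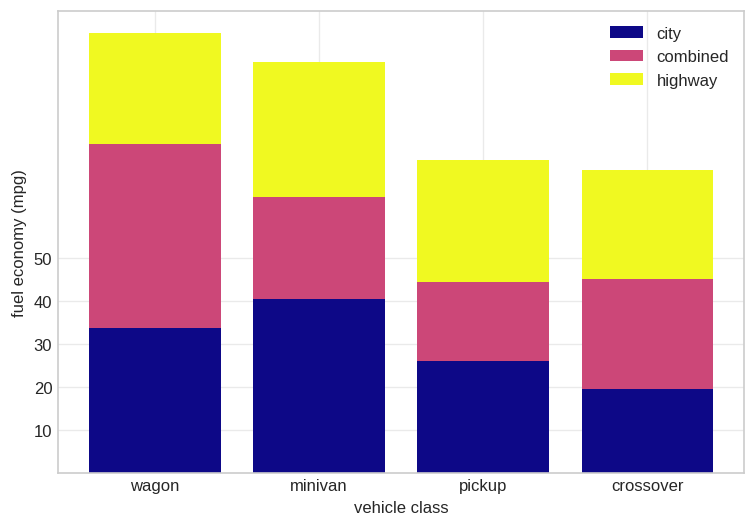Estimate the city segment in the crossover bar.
city top ≈ 20, bottom ≈ 0; segment ≈ 20.

≈ 20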